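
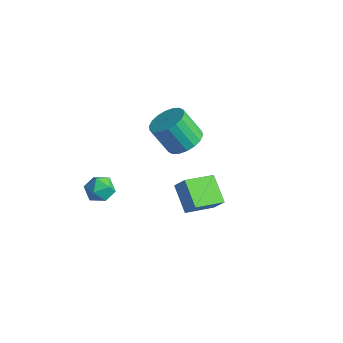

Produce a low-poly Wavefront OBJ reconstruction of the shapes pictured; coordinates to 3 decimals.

v -2.688 2.498 -1.668
v -2.02 3.138 -1.091
v -2.924 2.642 0.505
v -3.592 2.002 -0.072
v -2.385 3.437 -1.204
v -3.289 2.941 0.392
v -2.81 3.55 -1.41
v -3.714 3.054 0.186
v -3.21 3.455 -1.666
v -4.114 2.959 -0.07
v -3.507 3.17 -1.923
v -4.411 2.674 -0.327
v -3.642 2.752 -2.129
v -4.546 2.256 -0.534
v -3.588 2.284 -2.244
v -4.492 1.788 -0.648
v -3.356 1.858 -2.245
v -4.26 1.362 -0.649
v -2.991 1.559 -2.132
v -3.895 1.063 -0.536
v -2.566 1.446 -1.926
v -3.47 0.95 -0.33
v -2.166 1.541 -1.67
v -3.07 1.045 -0.074
v -1.869 1.826 -1.413
v -2.773 1.33 0.183
v -1.734 2.244 -1.206
v -2.638 1.748 0.389
v -1.788 2.712 -1.092
v -2.692 2.216 0.504
v -2.708 -3.156 -1.429
v -1.859 -3.239 -1.246
v -2.961 -4.401 -0.814
v -2.112 -4.484 -0.631
v -2.59 -3.879 -0.222
v -2.433 -3.109 -0.602
v -2.387 -4.531 -1.458
v -2.23 -3.761 -1.838
v -1.66 -4.088 -1.264
v -1.785 -3.685 -0.5
v -3.035 -3.955 -1.56
v -3.16 -3.552 -0.796
v 3.383 -1.448 0.113
v 3.052 -3.119 0.663
v 2.073 -0.905 0.976
v 1.743 -2.576 1.526
v 3.957 -1.304 0.894
v 3.627 -2.975 1.444
v 2.648 -0.761 1.757
v 2.317 -2.432 2.307
f 2 1 5
f 2 5 3
f 3 5 6
f 3 6 4
f 5 1 7
f 5 7 6
f 6 7 8
f 6 8 4
f 7 1 9
f 7 9 8
f 8 9 10
f 8 10 4
f 9 1 11
f 9 11 10
f 10 11 12
f 10 12 4
f 11 1 13
f 11 13 12
f 12 13 14
f 12 14 4
f 13 1 15
f 13 15 14
f 14 15 16
f 14 16 4
f 15 1 17
f 15 17 16
f 16 17 18
f 16 18 4
f 17 1 19
f 17 19 18
f 18 19 20
f 18 20 4
f 19 1 21
f 19 21 20
f 20 21 22
f 20 22 4
f 21 1 23
f 21 23 22
f 22 23 24
f 22 24 4
f 23 1 25
f 23 25 24
f 24 25 26
f 24 26 4
f 25 1 27
f 25 27 26
f 26 27 28
f 26 28 4
f 27 1 29
f 27 29 28
f 28 29 30
f 28 30 4
f 29 1 2
f 29 2 30
f 30 2 3
f 30 3 4
f 31 42 36
f 31 36 32
f 31 32 38
f 31 38 41
f 31 41 42
f 32 36 40
f 36 42 35
f 42 41 33
f 41 38 37
f 38 32 39
f 34 40 35
f 34 35 33
f 34 33 37
f 34 37 39
f 34 39 40
f 35 40 36
f 33 35 42
f 37 33 41
f 39 37 38
f 40 39 32
f 44 46 43
f 47 44 43
f 43 46 45
f 45 47 43
f 44 50 46
f 48 44 47
f 48 50 44
f 46 50 45
f 49 47 45
f 45 50 49
f 49 48 47
f 50 48 49



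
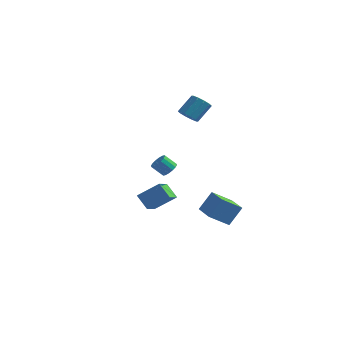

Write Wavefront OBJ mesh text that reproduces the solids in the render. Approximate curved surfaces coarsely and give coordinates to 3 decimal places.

v 0.667 -3.793 0.927
v 1.13 -3.921 1.286
v 0.496 -4.235 1.992
v 0.033 -4.107 1.633
v 1.057 -3.627 1.351
v 0.423 -3.94 2.058
v 0.88 -3.377 1.303
v 0.245 -3.69 2.009
v 0.645 -3.238 1.153
v 0.011 -3.552 1.86
v 0.417 -3.248 0.943
v -0.218 -3.562 1.65
v 0.255 -3.405 0.729
v -0.379 -3.718 1.435
v 0.204 -3.665 0.568
v -0.43 -3.979 1.274
v 0.277 -3.96 0.502
v -0.357 -4.273 1.209
v 0.455 -4.21 0.551
v -0.18 -4.523 1.257
v 0.689 -4.348 0.7
v 0.055 -4.662 1.407
v 0.918 -4.338 0.91
v 0.283 -4.652 1.617
v 1.079 -4.182 1.125
v 0.445 -4.495 1.831
v 2.703 0.079 -4.911
v 1.752 -0.834 -4.023
v 1.334 1.342 -5.08
v 0.383 0.429 -4.191
v 3.217 0.811 -3.609
v 2.266 -0.102 -2.72
v 1.848 2.074 -3.777
v 0.897 1.161 -2.889
v -0.734 1.024 3.435
v -0.369 1.441 2.93
v 0.08 2.393 4.04
v -0.286 1.976 4.545
v -0.801 1.604 2.964
v -0.353 2.556 4.075
v -1.208 1.546 3.179
v -0.759 2.498 4.289
v -1.434 1.288 3.491
v -0.985 2.24 4.601
v -1.393 0.93 3.782
v -0.944 1.882 4.892
v -1.1 0.607 3.94
v -0.651 1.559 5.05
v -0.667 0.444 3.905
v -0.219 1.396 5.016
v -0.261 0.502 3.691
v 0.188 1.454 4.801
v -0.035 0.76 3.379
v 0.414 1.712 4.489
v -0.076 1.118 3.088
v 0.373 2.07 4.198
v -3.869 0.043 -3.793
v -2.613 0.7 -2.733
v -4.072 1.376 -4.378
v -2.815 2.033 -3.318
v -2.985 -0.213 -4.682
v -1.728 0.444 -3.622
v -3.187 1.12 -5.267
v -1.931 1.777 -4.207
f 2 1 5
f 2 5 3
f 3 5 6
f 3 6 4
f 5 1 7
f 5 7 6
f 6 7 8
f 6 8 4
f 7 1 9
f 7 9 8
f 8 9 10
f 8 10 4
f 9 1 11
f 9 11 10
f 10 11 12
f 10 12 4
f 11 1 13
f 11 13 12
f 12 13 14
f 12 14 4
f 13 1 15
f 13 15 14
f 14 15 16
f 14 16 4
f 15 1 17
f 15 17 16
f 16 17 18
f 16 18 4
f 17 1 19
f 17 19 18
f 18 19 20
f 18 20 4
f 19 1 21
f 19 21 20
f 20 21 22
f 20 22 4
f 21 1 23
f 21 23 22
f 22 23 24
f 22 24 4
f 23 1 25
f 23 25 24
f 24 25 26
f 24 26 4
f 25 1 2
f 25 2 26
f 26 2 3
f 26 3 4
f 28 30 27
f 31 28 27
f 27 30 29
f 29 31 27
f 28 34 30
f 32 28 31
f 32 34 28
f 30 34 29
f 33 31 29
f 29 34 33
f 33 32 31
f 34 32 33
f 36 35 39
f 36 39 37
f 37 39 40
f 37 40 38
f 39 35 41
f 39 41 40
f 40 41 42
f 40 42 38
f 41 35 43
f 41 43 42
f 42 43 44
f 42 44 38
f 43 35 45
f 43 45 44
f 44 45 46
f 44 46 38
f 45 35 47
f 45 47 46
f 46 47 48
f 46 48 38
f 47 35 49
f 47 49 48
f 48 49 50
f 48 50 38
f 49 35 51
f 49 51 50
f 50 51 52
f 50 52 38
f 51 35 53
f 51 53 52
f 52 53 54
f 52 54 38
f 53 35 55
f 53 55 54
f 54 55 56
f 54 56 38
f 55 35 36
f 55 36 56
f 56 36 37
f 56 37 38
f 58 60 57
f 61 58 57
f 57 60 59
f 59 61 57
f 58 64 60
f 62 58 61
f 62 64 58
f 60 64 59
f 63 61 59
f 59 64 63
f 63 62 61
f 64 62 63



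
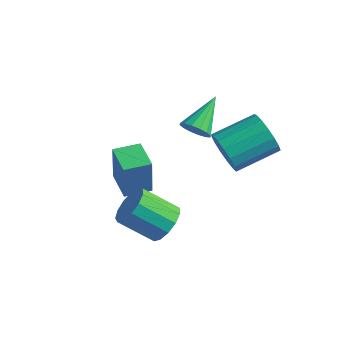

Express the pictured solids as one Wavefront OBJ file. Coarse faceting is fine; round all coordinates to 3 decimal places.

v -0.565 -3.025 -3.109
v 0.097 -3.659 -2.823
v -1.153 -4.469 -1.725
v -1.815 -3.835 -2.011
v 0.127 -3.242 -2.481
v -1.122 -4.052 -1.383
v -0.062 -2.756 -2.337
v -1.311 -3.566 -1.239
v -0.411 -2.355 -2.439
v -1.66 -3.165 -1.341
v -0.809 -2.167 -2.753
v -2.058 -2.977 -1.655
v -1.129 -2.252 -3.181
v -2.379 -3.061 -2.083
v -1.271 -2.582 -3.585
v -2.521 -3.391 -2.487
v -1.189 -3.052 -3.839
v -2.438 -3.862 -2.741
v -0.908 -3.515 -3.86
v -2.158 -4.324 -2.762
v -0.519 -3.821 -3.643
v -1.768 -4.631 -2.545
v -0.144 -3.875 -3.257
v -1.394 -4.685 -2.159
v 0.053 -0.081 -0.153
v 0.465 -0.599 0.662
v 1.338 1.144 1.328
v 0.927 1.661 0.513
v 0.816 -0.639 0.305
v 1.69 1.104 0.971
v 0.993 -0.55 -0.157
v 1.866 1.192 0.509
v 0.954 -0.355 -0.619
v 1.827 1.388 0.048
v 0.709 -0.096 -0.973
v 1.582 1.646 -0.307
v 0.314 0.165 -1.14
v 1.187 1.908 -0.474
v -0.141 0.371 -1.081
v 0.732 2.113 -0.414
v -0.552 0.472 -0.809
v 0.322 2.215 -0.143
v -0.823 0.447 -0.387
v 0.05 2.19 0.279
v -0.894 0.301 0.089
v -0.021 2.044 0.755
v -0.748 0.067 0.509
v 0.125 1.81 1.175
v -0.418 -0.201 0.777
v 0.455 1.542 1.444
v 0.02 -0.441 0.833
v 0.893 1.302 1.499
v -1.702 0.194 0.17
v -1.244 -0.063 0.677
v -1.938 1.826 1.21
v -1.025 0.124 0.433
v -0.987 0.33 0.118
v -1.141 0.499 -0.182
v -1.445 0.586 -0.389
v -1.818 0.569 -0.445
v -2.16 0.45 -0.337
v -2.38 0.263 -0.093
v -2.418 0.057 0.222
v -2.264 -0.112 0.523
v -1.96 -0.199 0.729
v -1.586 -0.182 0.786
v -4.93 -1.365 -3.667
v -4.833 -1.476 -1.733
v -4.291 -0.291 -3.638
v -4.194 -0.402 -1.703
v -3.626 -2.138 -3.777
v -3.529 -2.249 -1.842
v -2.987 -1.064 -3.747
v -2.89 -1.175 -1.813
f 2 1 5
f 2 5 3
f 3 5 6
f 3 6 4
f 5 1 7
f 5 7 6
f 6 7 8
f 6 8 4
f 7 1 9
f 7 9 8
f 8 9 10
f 8 10 4
f 9 1 11
f 9 11 10
f 10 11 12
f 10 12 4
f 11 1 13
f 11 13 12
f 12 13 14
f 12 14 4
f 13 1 15
f 13 15 14
f 14 15 16
f 14 16 4
f 15 1 17
f 15 17 16
f 16 17 18
f 16 18 4
f 17 1 19
f 17 19 18
f 18 19 20
f 18 20 4
f 19 1 21
f 19 21 20
f 20 21 22
f 20 22 4
f 21 1 23
f 21 23 22
f 22 23 24
f 22 24 4
f 23 1 2
f 23 2 24
f 24 2 3
f 24 3 4
f 26 25 29
f 26 29 27
f 27 29 30
f 27 30 28
f 29 25 31
f 29 31 30
f 30 31 32
f 30 32 28
f 31 25 33
f 31 33 32
f 32 33 34
f 32 34 28
f 33 25 35
f 33 35 34
f 34 35 36
f 34 36 28
f 35 25 37
f 35 37 36
f 36 37 38
f 36 38 28
f 37 25 39
f 37 39 38
f 38 39 40
f 38 40 28
f 39 25 41
f 39 41 40
f 40 41 42
f 40 42 28
f 41 25 43
f 41 43 42
f 42 43 44
f 42 44 28
f 43 25 45
f 43 45 44
f 44 45 46
f 44 46 28
f 45 25 47
f 45 47 46
f 46 47 48
f 46 48 28
f 47 25 49
f 47 49 48
f 48 49 50
f 48 50 28
f 49 25 51
f 49 51 50
f 50 51 52
f 50 52 28
f 51 25 26
f 51 26 52
f 52 26 27
f 52 27 28
f 54 53 56
f 54 56 55
f 56 53 57
f 56 57 55
f 57 53 58
f 57 58 55
f 58 53 59
f 58 59 55
f 59 53 60
f 59 60 55
f 60 53 61
f 60 61 55
f 61 53 62
f 61 62 55
f 62 53 63
f 62 63 55
f 63 53 64
f 63 64 55
f 64 53 65
f 64 65 55
f 65 53 66
f 65 66 55
f 66 53 54
f 66 54 55
f 68 70 67
f 71 68 67
f 67 70 69
f 69 71 67
f 68 74 70
f 72 68 71
f 72 74 68
f 70 74 69
f 73 71 69
f 69 74 73
f 73 72 71
f 74 72 73



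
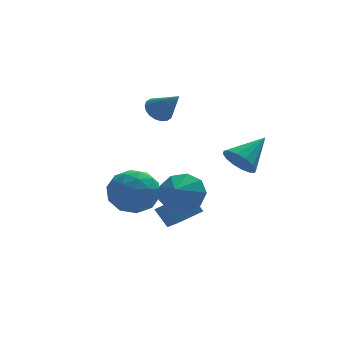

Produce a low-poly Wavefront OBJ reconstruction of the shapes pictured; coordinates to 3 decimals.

v 0.026 -2.702 -1.862
v 0.615 -3.443 -2.317
v -0.466 -3.478 -1.238
v 0.949 -3.187 -1.735
v 0.851 -2.705 -1.212
v 0.368 -2.221 -0.993
v -0.276 -1.963 -1.18
v -0.778 -2.05 -1.686
v -0.904 -2.443 -2.274
v -0.594 -2.957 -2.669
v 0.005 -3.352 -2.686
v -0.47 0.153 -4.14
v -0.351 -1.269 -3.197
v 0.71 0.506 -3.757
v 0.829 -0.916 -2.814
v -0.029 -0.384 -5.006
v 0.09 -1.806 -4.063
v 1.151 -0.031 -4.623
v 1.27 -1.453 -3.68
v 0.443 3.118 0.568
v 1.089 3.168 0.231
v 1.117 2.122 1.712
v 1.098 3.415 0.442
v 0.977 3.604 0.677
v 0.751 3.696 0.89
v 0.463 3.674 1.04
v 0.172 3.542 1.096
v -0.066 3.326 1.048
v -0.202 3.068 0.904
v -0.211 2.821 0.694
v -0.09 2.632 0.459
v 0.136 2.54 0.245
v 0.424 2.562 0.095
v 0.715 2.694 0.039
v 0.953 2.911 0.088
v -2.784 -1.227 -2.299
v -1.699 -0.77 -2.575
v -1.921 -2.75 -1.425
v -0.836 -2.293 -1.701
v -1.535 -1.74 -0.884
v -2.068 -0.799 -1.424
v -1.552 -2.721 -2.576
v -2.085 -1.78 -3.116
v -0.937 -1.694 -2.746
v -0.927 -1.088 -1.7
v -2.693 -2.432 -2.3
v -2.683 -1.826 -1.254
v -2.317 -0.865 -2.514
v -1.303 -2.655 -1.486
v -1.714 -2.33 -1.006
v -1.076 -2.062 -1.168
v -2.534 -0.881 -1.838
v -1.896 -0.613 -2
v -1.8 -1.183 -1.005
v -1.724 -2.907 -2
v -1.086 -2.639 -2.162
v -2.544 -1.458 -2.832
v -1.906 -1.19 -2.994
v -1.82 -2.337 -2.995
v -1.232 -1.14 -2.777
v -0.725 -2.035 -2.262
v -1.145 -2.286 -2.777
v -1.459 -1.733 -3.095
v -1.225 -0.783 -2.162
v -0.718 -1.678 -1.648
v -1.129 -1.353 -1.167
v -1.442 -0.8 -1.485
v -0.778 -1.326 -2.262
v -2.902 -1.842 -2.352
v -2.395 -2.737 -1.838
v -2.178 -2.72 -2.515
v -2.491 -2.167 -2.833
v -2.895 -1.485 -1.738
v -2.388 -2.38 -1.223
v -2.161 -1.787 -0.905
v -2.475 -1.234 -1.223
v -2.842 -2.194 -1.738
v 2.529 -2.502 -0.413
v 3.113 -2.82 -0.974
v 3.851 -1.778 0.553
v 3.007 -2.413 -1.134
v 2.773 -2.029 -1.101
v 2.473 -1.773 -0.884
v 2.189 -1.712 -0.54
v 1.995 -1.862 -0.162
v 1.945 -2.185 0.148
v 2.051 -2.592 0.309
v 2.285 -2.975 0.276
v 2.585 -3.232 0.058
v 2.87 -3.293 -0.286
v 3.063 -3.142 -0.663
f 2 1 4
f 2 4 3
f 4 1 5
f 4 5 3
f 5 1 6
f 5 6 3
f 6 1 7
f 6 7 3
f 7 1 8
f 7 8 3
f 8 1 9
f 8 9 3
f 9 1 10
f 9 10 3
f 10 1 11
f 10 11 3
f 11 1 2
f 11 2 3
f 13 15 12
f 16 13 12
f 12 15 14
f 14 16 12
f 13 19 15
f 17 13 16
f 17 19 13
f 15 19 14
f 18 16 14
f 14 19 18
f 18 17 16
f 19 17 18
f 21 20 23
f 21 23 22
f 23 20 24
f 23 24 22
f 24 20 25
f 24 25 22
f 25 20 26
f 25 26 22
f 26 20 27
f 26 27 22
f 27 20 28
f 27 28 22
f 28 20 29
f 28 29 22
f 29 20 30
f 29 30 22
f 30 20 31
f 30 31 22
f 31 20 32
f 31 32 22
f 32 20 33
f 32 33 22
f 33 20 34
f 33 34 22
f 34 20 35
f 34 35 22
f 35 20 21
f 35 21 22
f 36 73 52
f 73 47 76
f 52 76 41
f 73 76 52
f 36 52 48
f 52 41 53
f 48 53 37
f 52 53 48
f 36 48 57
f 48 37 58
f 57 58 43
f 48 58 57
f 36 57 69
f 57 43 72
f 69 72 46
f 57 72 69
f 36 69 73
f 69 46 77
f 73 77 47
f 69 77 73
f 37 53 64
f 53 41 67
f 64 67 45
f 53 67 64
f 41 76 54
f 76 47 75
f 54 75 40
f 76 75 54
f 47 77 74
f 77 46 70
f 74 70 38
f 77 70 74
f 46 72 71
f 72 43 59
f 71 59 42
f 72 59 71
f 43 58 63
f 58 37 60
f 63 60 44
f 58 60 63
f 39 65 51
f 65 45 66
f 51 66 40
f 65 66 51
f 39 51 49
f 51 40 50
f 49 50 38
f 51 50 49
f 39 49 56
f 49 38 55
f 56 55 42
f 49 55 56
f 39 56 61
f 56 42 62
f 61 62 44
f 56 62 61
f 39 61 65
f 61 44 68
f 65 68 45
f 61 68 65
f 40 66 54
f 66 45 67
f 54 67 41
f 66 67 54
f 38 50 74
f 50 40 75
f 74 75 47
f 50 75 74
f 42 55 71
f 55 38 70
f 71 70 46
f 55 70 71
f 44 62 63
f 62 42 59
f 63 59 43
f 62 59 63
f 45 68 64
f 68 44 60
f 64 60 37
f 68 60 64
f 79 78 81
f 79 81 80
f 81 78 82
f 81 82 80
f 82 78 83
f 82 83 80
f 83 78 84
f 83 84 80
f 84 78 85
f 84 85 80
f 85 78 86
f 85 86 80
f 86 78 87
f 86 87 80
f 87 78 88
f 87 88 80
f 88 78 89
f 88 89 80
f 89 78 90
f 89 90 80
f 90 78 91
f 90 91 80
f 91 78 79
f 91 79 80



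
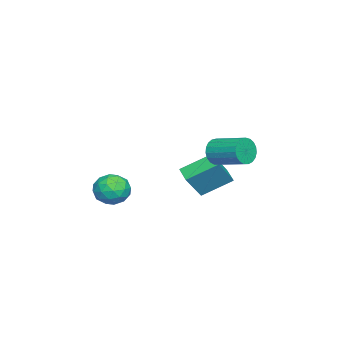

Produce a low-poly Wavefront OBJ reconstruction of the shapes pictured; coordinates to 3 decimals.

v -4.077 1.64 -3.478
v -4.709 2.996 -2.59
v -3.366 2.173 -3.786
v -3.998 3.529 -2.897
v -3.162 1.191 -2.143
v -3.794 2.547 -1.254
v -2.451 1.724 -2.45
v -3.083 3.08 -1.562
v -3.535 -1.628 -3.404
v -2.992 -1.132 -4.016
v -2.468 -2.748 -3.364
v -1.925 -2.252 -3.976
v -2.052 -1.934 -3.083
v -2.712 -1.241 -3.107
v -2.748 -2.639 -4.273
v -3.408 -1.946 -4.297
v -2.506 -1.757 -4.553
v -2.075 -1.321 -3.818
v -3.385 -2.559 -3.562
v -2.954 -2.123 -2.827
v -3.357 -1.281 -3.713
v -2.103 -2.599 -3.667
v -2.177 -2.411 -3.142
v -1.858 -2.12 -3.502
v -3.193 -1.346 -3.179
v -2.873 -1.054 -3.539
v -2.321 -1.526 -2.991
v -2.587 -2.826 -3.841
v -2.267 -2.534 -4.201
v -3.602 -1.76 -3.878
v -3.283 -1.469 -4.238
v -3.139 -2.354 -4.389
v -2.752 -1.357 -4.388
v -2.125 -2.016 -4.365
v -2.609 -2.243 -4.54
v -2.997 -1.836 -4.554
v -2.499 -1.101 -3.956
v -1.872 -1.76 -3.933
v -1.947 -1.572 -3.408
v -2.334 -1.165 -3.423
v -2.213 -1.468 -4.272
v -3.588 -2.12 -3.447
v -2.961 -2.779 -3.424
v -3.126 -2.715 -3.957
v -3.513 -2.308 -3.972
v -3.335 -1.864 -3.015
v -2.708 -2.523 -2.992
v -2.463 -2.044 -2.826
v -2.851 -1.637 -2.84
v -3.247 -2.412 -3.108
v -3.08 2.968 -0.766
v -2.796 2.669 -0.127
v -2.236 4.214 0.345
v -2.52 4.512 -0.294
v -2.553 2.642 -0.327
v -1.992 4.187 0.146
v -2.4 2.671 -0.602
v -1.84 4.216 -0.13
v -2.365 2.751 -0.906
v -1.805 4.296 -0.434
v -2.454 2.869 -1.185
v -1.894 4.413 -0.713
v -2.651 3.003 -1.392
v -2.091 4.548 -0.92
v -2.922 3.132 -1.491
v -2.362 4.677 -1.019
v -3.221 3.232 -1.465
v -2.66 4.777 -0.992
v -3.495 3.287 -1.317
v -2.935 4.831 -0.845
v -3.698 3.286 -1.075
v -3.137 4.831 -0.602
v -3.793 3.23 -0.779
v -3.233 4.775 -0.306
v -3.766 3.129 -0.48
v -3.205 4.674 -0.008
v -3.62 3 -0.232
v -3.059 4.545 0.241
v -3.38 2.865 -0.075
v -2.82 4.41 0.397
v -3.089 2.748 -0.039
v -2.528 4.293 0.434
f 2 4 1
f 5 2 1
f 1 4 3
f 3 5 1
f 2 8 4
f 6 2 5
f 6 8 2
f 4 8 3
f 7 5 3
f 3 8 7
f 7 6 5
f 8 6 7
f 9 46 25
f 46 20 49
f 25 49 14
f 46 49 25
f 9 25 21
f 25 14 26
f 21 26 10
f 25 26 21
f 9 21 30
f 21 10 31
f 30 31 16
f 21 31 30
f 9 30 42
f 30 16 45
f 42 45 19
f 30 45 42
f 9 42 46
f 42 19 50
f 46 50 20
f 42 50 46
f 10 26 37
f 26 14 40
f 37 40 18
f 26 40 37
f 14 49 27
f 49 20 48
f 27 48 13
f 49 48 27
f 20 50 47
f 50 19 43
f 47 43 11
f 50 43 47
f 19 45 44
f 45 16 32
f 44 32 15
f 45 32 44
f 16 31 36
f 31 10 33
f 36 33 17
f 31 33 36
f 12 38 24
f 38 18 39
f 24 39 13
f 38 39 24
f 12 24 22
f 24 13 23
f 22 23 11
f 24 23 22
f 12 22 29
f 22 11 28
f 29 28 15
f 22 28 29
f 12 29 34
f 29 15 35
f 34 35 17
f 29 35 34
f 12 34 38
f 34 17 41
f 38 41 18
f 34 41 38
f 13 39 27
f 39 18 40
f 27 40 14
f 39 40 27
f 11 23 47
f 23 13 48
f 47 48 20
f 23 48 47
f 15 28 44
f 28 11 43
f 44 43 19
f 28 43 44
f 17 35 36
f 35 15 32
f 36 32 16
f 35 32 36
f 18 41 37
f 41 17 33
f 37 33 10
f 41 33 37
f 52 51 55
f 52 55 53
f 53 55 56
f 53 56 54
f 55 51 57
f 55 57 56
f 56 57 58
f 56 58 54
f 57 51 59
f 57 59 58
f 58 59 60
f 58 60 54
f 59 51 61
f 59 61 60
f 60 61 62
f 60 62 54
f 61 51 63
f 61 63 62
f 62 63 64
f 62 64 54
f 63 51 65
f 63 65 64
f 64 65 66
f 64 66 54
f 65 51 67
f 65 67 66
f 66 67 68
f 66 68 54
f 67 51 69
f 67 69 68
f 68 69 70
f 68 70 54
f 69 51 71
f 69 71 70
f 70 71 72
f 70 72 54
f 71 51 73
f 71 73 72
f 72 73 74
f 72 74 54
f 73 51 75
f 73 75 74
f 74 75 76
f 74 76 54
f 75 51 77
f 75 77 76
f 76 77 78
f 76 78 54
f 77 51 79
f 77 79 78
f 78 79 80
f 78 80 54
f 79 51 81
f 79 81 80
f 80 81 82
f 80 82 54
f 81 51 52
f 81 52 82
f 82 52 53
f 82 53 54



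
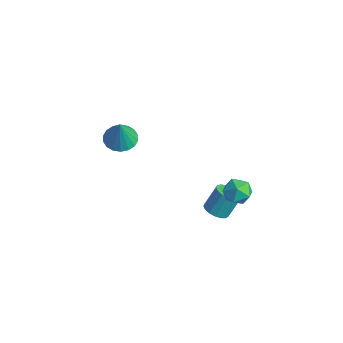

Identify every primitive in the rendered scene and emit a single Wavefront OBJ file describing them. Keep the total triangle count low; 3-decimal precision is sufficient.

v 2.479 1.427 -2.019
v 2.99 1.062 -1.816
v 3.013 1.729 -0.677
v 2.501 2.093 -0.881
v 3.125 1.307 -1.962
v 3.148 1.974 -0.824
v 3.112 1.58 -2.122
v 3.135 2.247 -0.983
v 2.954 1.817 -2.258
v 2.977 2.484 -1.119
v 2.687 1.965 -2.339
v 2.71 2.632 -1.2
v 2.372 1.99 -2.347
v 2.395 2.656 -1.208
v 2.082 1.885 -2.28
v 2.105 2.552 -1.141
v 1.882 1.676 -2.153
v 1.905 2.342 -1.015
v 1.819 1.409 -1.996
v 1.842 2.076 -0.857
v 1.907 1.146 -1.844
v 1.93 1.813 -0.705
v 2.126 0.948 -1.732
v 2.149 1.615 -0.593
v 2.426 0.859 -1.686
v 2.449 1.526 -0.547
v 2.738 0.9 -1.717
v 2.76 1.567 -0.578
v -3.27 -0.522 -0.299
v -2.795 -1.192 -0.554
v -2.79 -0.798 1.319
v -2.549 -0.9 -0.577
v -2.446 -0.533 -0.545
v -2.505 -0.164 -0.464
v -2.717 0.135 -0.351
v -3.037 0.303 -0.227
v -3.404 0.308 -0.118
v -3.744 0.149 -0.044
v -3.99 -0.144 -0.021
v -4.094 -0.511 -0.053
v -4.034 -0.88 -0.134
v -3.823 -1.178 -0.247
v -3.502 -1.347 -0.371
v -3.135 -1.352 -0.48
v 2.615 2.69 -0.17
v 3.277 2.673 0.276
v 3.023 1.647 -0.816
v 3.685 1.63 -0.37
v 2.978 1.456 -0.042
v 2.726 2.1 0.358
v 3.574 2.22 -0.898
v 3.322 2.864 -0.498
v 3.87 2.382 -0.174
v 3.502 1.91 0.355
v 2.798 2.41 -0.895
v 2.43 1.938 -0.366
f 2 1 5
f 2 5 3
f 3 5 6
f 3 6 4
f 5 1 7
f 5 7 6
f 6 7 8
f 6 8 4
f 7 1 9
f 7 9 8
f 8 9 10
f 8 10 4
f 9 1 11
f 9 11 10
f 10 11 12
f 10 12 4
f 11 1 13
f 11 13 12
f 12 13 14
f 12 14 4
f 13 1 15
f 13 15 14
f 14 15 16
f 14 16 4
f 15 1 17
f 15 17 16
f 16 17 18
f 16 18 4
f 17 1 19
f 17 19 18
f 18 19 20
f 18 20 4
f 19 1 21
f 19 21 20
f 20 21 22
f 20 22 4
f 21 1 23
f 21 23 22
f 22 23 24
f 22 24 4
f 23 1 25
f 23 25 24
f 24 25 26
f 24 26 4
f 25 1 27
f 25 27 26
f 26 27 28
f 26 28 4
f 27 1 2
f 27 2 28
f 28 2 3
f 28 3 4
f 30 29 32
f 30 32 31
f 32 29 33
f 32 33 31
f 33 29 34
f 33 34 31
f 34 29 35
f 34 35 31
f 35 29 36
f 35 36 31
f 36 29 37
f 36 37 31
f 37 29 38
f 37 38 31
f 38 29 39
f 38 39 31
f 39 29 40
f 39 40 31
f 40 29 41
f 40 41 31
f 41 29 42
f 41 42 31
f 42 29 43
f 42 43 31
f 43 29 44
f 43 44 31
f 44 29 30
f 44 30 31
f 45 56 50
f 45 50 46
f 45 46 52
f 45 52 55
f 45 55 56
f 46 50 54
f 50 56 49
f 56 55 47
f 55 52 51
f 52 46 53
f 48 54 49
f 48 49 47
f 48 47 51
f 48 51 53
f 48 53 54
f 49 54 50
f 47 49 56
f 51 47 55
f 53 51 52
f 54 53 46



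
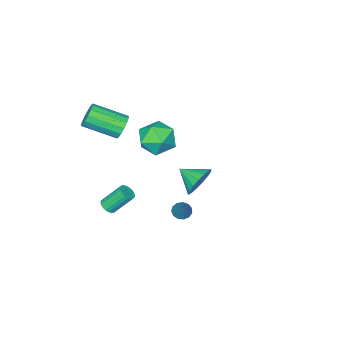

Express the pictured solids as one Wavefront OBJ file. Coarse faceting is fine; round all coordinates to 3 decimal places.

v 0.963 -2.502 2.862
v 1.491 -2.401 2.269
v 2.724 -3.937 3.105
v 2.197 -4.038 3.698
v 1.613 -2.141 2.567
v 2.847 -3.677 3.403
v 1.562 -1.977 2.944
v 2.795 -3.513 3.779
v 1.35 -1.954 3.299
v 2.583 -3.49 4.134
v 1.034 -2.078 3.537
v 2.268 -3.614 4.373
v 0.7 -2.315 3.594
v 1.933 -3.852 4.43
v 0.436 -2.603 3.455
v 1.669 -4.139 4.291
v 0.313 -2.863 3.157
v 1.547 -4.399 3.993
v 0.365 -3.027 2.781
v 1.598 -4.563 3.616
v 0.577 -3.05 2.426
v 1.81 -4.586 3.261
v 0.892 -2.926 2.187
v 2.126 -4.462 3.023
v 1.227 -2.688 2.13
v 2.46 -4.225 2.966
v 1.365 -3.445 -4.47
v 1.8 -3.531 -4.144
v 0.99 -2.781 -2.864
v 0.555 -2.695 -3.19
v 1.848 -3.326 -4.234
v 1.037 -2.576 -2.954
v 1.812 -3.142 -4.364
v 1.002 -2.392 -3.085
v 1.699 -3.01 -4.513
v 0.889 -2.26 -3.234
v 1.528 -2.953 -4.654
v 0.718 -2.203 -3.375
v 1.33 -2.982 -4.764
v 0.519 -2.232 -3.484
v 1.137 -3.09 -4.822
v 0.327 -2.34 -3.543
v 0.984 -3.26 -4.82
v 0.173 -2.51 -3.54
v 0.896 -3.462 -4.757
v 0.086 -2.711 -3.477
v 0.89 -3.66 -4.644
v 0.08 -2.91 -3.365
v 0.966 -3.822 -4.501
v 0.156 -3.072 -3.222
v 1.111 -3.919 -4.353
v 0.301 -3.169 -3.074
v 1.3 -3.933 -4.225
v 0.49 -3.183 -2.945
v 1.5 -3.863 -4.139
v 0.69 -3.113 -2.86
v 1.677 -3.721 -4.11
v 0.867 -2.971 -2.831
v -3.51 -1.049 -3.685
v -2.844 -1.226 -4.53
v -3.17 -2.391 -3.135
v -2.537 -1.002 -4.173
v -2.452 -0.788 -3.704
v -2.61 -0.634 -3.231
v -2.974 -0.576 -2.863
v -3.461 -0.625 -2.682
v -3.96 -0.772 -2.732
v -4.355 -0.982 -2.999
v -4.557 -1.208 -3.424
v -4.519 -1.397 -3.909
v -4.25 -1.506 -4.343
v -3.811 -1.511 -4.625
v -3.304 -1.41 -4.693
v -0.275 0.403 2.254
v 0.82 -0.002 1.902
v -0.54 -1.238 3.318
v 0.555 -1.643 2.966
v 0.472 -0.688 3.719
v 0.635 0.327 3.062
v -0.355 -1.567 2.158
v -0.192 -0.552 1.501
v 0.771 -1.219 1.842
v 1.282 -0.676 2.808
v -1.002 -0.564 2.412
v -0.491 -0.021 3.378
v 1.971 3.291 -0.017
v 2.42 3.465 -0.302
v 2.729 4.209 1.737
v 2.204 3.694 -0.329
v 1.914 3.794 -0.256
v 1.642 3.735 -0.107
v 1.474 3.535 0.07
v 1.464 3.257 0.22
v 1.615 2.99 0.294
v 1.879 2.819 0.27
v 2.172 2.797 0.155
v 2.401 2.932 -0.015
v 2.493 3.181 -0.186
f 2 1 5
f 2 5 3
f 3 5 6
f 3 6 4
f 5 1 7
f 5 7 6
f 6 7 8
f 6 8 4
f 7 1 9
f 7 9 8
f 8 9 10
f 8 10 4
f 9 1 11
f 9 11 10
f 10 11 12
f 10 12 4
f 11 1 13
f 11 13 12
f 12 13 14
f 12 14 4
f 13 1 15
f 13 15 14
f 14 15 16
f 14 16 4
f 15 1 17
f 15 17 16
f 16 17 18
f 16 18 4
f 17 1 19
f 17 19 18
f 18 19 20
f 18 20 4
f 19 1 21
f 19 21 20
f 20 21 22
f 20 22 4
f 21 1 23
f 21 23 22
f 22 23 24
f 22 24 4
f 23 1 25
f 23 25 24
f 24 25 26
f 24 26 4
f 25 1 2
f 25 2 26
f 26 2 3
f 26 3 4
f 28 27 31
f 28 31 29
f 29 31 32
f 29 32 30
f 31 27 33
f 31 33 32
f 32 33 34
f 32 34 30
f 33 27 35
f 33 35 34
f 34 35 36
f 34 36 30
f 35 27 37
f 35 37 36
f 36 37 38
f 36 38 30
f 37 27 39
f 37 39 38
f 38 39 40
f 38 40 30
f 39 27 41
f 39 41 40
f 40 41 42
f 40 42 30
f 41 27 43
f 41 43 42
f 42 43 44
f 42 44 30
f 43 27 45
f 43 45 44
f 44 45 46
f 44 46 30
f 45 27 47
f 45 47 46
f 46 47 48
f 46 48 30
f 47 27 49
f 47 49 48
f 48 49 50
f 48 50 30
f 49 27 51
f 49 51 50
f 50 51 52
f 50 52 30
f 51 27 53
f 51 53 52
f 52 53 54
f 52 54 30
f 53 27 55
f 53 55 54
f 54 55 56
f 54 56 30
f 55 27 57
f 55 57 56
f 56 57 58
f 56 58 30
f 57 27 28
f 57 28 58
f 58 28 29
f 58 29 30
f 60 59 62
f 60 62 61
f 62 59 63
f 62 63 61
f 63 59 64
f 63 64 61
f 64 59 65
f 64 65 61
f 65 59 66
f 65 66 61
f 66 59 67
f 66 67 61
f 67 59 68
f 67 68 61
f 68 59 69
f 68 69 61
f 69 59 70
f 69 70 61
f 70 59 71
f 70 71 61
f 71 59 72
f 71 72 61
f 72 59 73
f 72 73 61
f 73 59 60
f 73 60 61
f 74 85 79
f 74 79 75
f 74 75 81
f 74 81 84
f 74 84 85
f 75 79 83
f 79 85 78
f 85 84 76
f 84 81 80
f 81 75 82
f 77 83 78
f 77 78 76
f 77 76 80
f 77 80 82
f 77 82 83
f 78 83 79
f 76 78 85
f 80 76 84
f 82 80 81
f 83 82 75
f 87 86 89
f 87 89 88
f 89 86 90
f 89 90 88
f 90 86 91
f 90 91 88
f 91 86 92
f 91 92 88
f 92 86 93
f 92 93 88
f 93 86 94
f 93 94 88
f 94 86 95
f 94 95 88
f 95 86 96
f 95 96 88
f 96 86 97
f 96 97 88
f 97 86 98
f 97 98 88
f 98 86 87
f 98 87 88



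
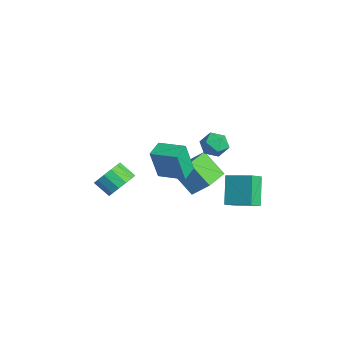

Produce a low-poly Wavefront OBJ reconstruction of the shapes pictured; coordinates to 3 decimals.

v -1.705 3.378 -1.91
v -1.218 2.562 -1.263
v -0.474 4.553 -1.356
v 0.014 3.737 -0.708
v -0.474 2.843 -3.512
v 0.014 2.027 -2.864
v 0.758 4.018 -2.957
v 1.245 3.202 -2.31
v -1.039 1.568 2.474
v -0.458 2.071 1.94
v 0.138 0.789 3.02
v 0.719 1.292 2.486
v 0.279 1.695 3.207
v -0.449 2.176 2.87
v 0.129 0.684 2.09
v -0.599 1.165 1.753
v 0.263 1.525 1.703
v 0.356 2.15 2.393
v -0.676 0.71 2.567
v -0.583 1.335 3.257
v -3.544 2.292 -3.497
v -4.72 1.462 -2.109
v -2.877 3.149 -2.419
v -4.053 2.319 -1.031
v -2.127 0.801 -3.189
v -3.303 -0.029 -1.801
v -1.46 1.658 -2.111
v -2.636 0.828 -0.723
v -1.718 -3.668 -0.931
v -1.288 -3.208 -0.067
v -2.092 -3.851 0.676
v -2.522 -4.312 -0.189
v -1.699 -2.87 -0.22
v -2.504 -3.513 0.523
v -2.115 -2.746 -0.563
v -2.92 -3.389 0.18
v -2.425 -2.869 -1.006
v -3.23 -3.512 -0.263
v -2.545 -3.207 -1.428
v -3.35 -3.85 -0.685
v -2.444 -3.668 -1.717
v -3.248 -4.311 -0.975
v -2.148 -4.129 -1.796
v -2.952 -4.772 -1.053
v -1.736 -4.467 -1.643
v -2.541 -5.11 -0.9
v -1.32 -4.591 -1.3
v -2.125 -5.234 -0.557
v -1.01 -4.468 -0.857
v -1.815 -5.111 -0.114
v -0.89 -4.13 -0.435
v -1.695 -4.773 0.308
v -0.992 -3.669 -0.145
v -1.796 -4.312 0.597
v -1.869 -1.407 -0.754
v -1.871 -1.917 1.335
v -2.691 -0.571 -0.551
v -2.693 -1.08 1.538
v -0.567 -0.2 -0.458
v -0.569 -0.709 1.631
v -1.389 0.637 -0.255
v -1.391 0.127 1.834
f 2 4 1
f 5 2 1
f 1 4 3
f 3 5 1
f 2 8 4
f 6 2 5
f 6 8 2
f 4 8 3
f 7 5 3
f 3 8 7
f 7 6 5
f 8 6 7
f 9 20 14
f 9 14 10
f 9 10 16
f 9 16 19
f 9 19 20
f 10 14 18
f 14 20 13
f 20 19 11
f 19 16 15
f 16 10 17
f 12 18 13
f 12 13 11
f 12 11 15
f 12 15 17
f 12 17 18
f 13 18 14
f 11 13 20
f 15 11 19
f 17 15 16
f 18 17 10
f 22 24 21
f 25 22 21
f 21 24 23
f 23 25 21
f 22 28 24
f 26 22 25
f 26 28 22
f 24 28 23
f 27 25 23
f 23 28 27
f 27 26 25
f 28 26 27
f 30 29 33
f 30 33 31
f 31 33 34
f 31 34 32
f 33 29 35
f 33 35 34
f 34 35 36
f 34 36 32
f 35 29 37
f 35 37 36
f 36 37 38
f 36 38 32
f 37 29 39
f 37 39 38
f 38 39 40
f 38 40 32
f 39 29 41
f 39 41 40
f 40 41 42
f 40 42 32
f 41 29 43
f 41 43 42
f 42 43 44
f 42 44 32
f 43 29 45
f 43 45 44
f 44 45 46
f 44 46 32
f 45 29 47
f 45 47 46
f 46 47 48
f 46 48 32
f 47 29 49
f 47 49 48
f 48 49 50
f 48 50 32
f 49 29 51
f 49 51 50
f 50 51 52
f 50 52 32
f 51 29 53
f 51 53 52
f 52 53 54
f 52 54 32
f 53 29 30
f 53 30 54
f 54 30 31
f 54 31 32
f 56 58 55
f 59 56 55
f 55 58 57
f 57 59 55
f 56 62 58
f 60 56 59
f 60 62 56
f 58 62 57
f 61 59 57
f 57 62 61
f 61 60 59
f 62 60 61



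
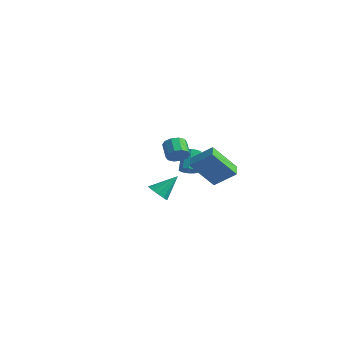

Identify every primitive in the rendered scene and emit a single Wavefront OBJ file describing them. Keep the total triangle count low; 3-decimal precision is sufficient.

v -3.681 3.465 -1.924
v -3.349 3.155 -1.533
v -3.927 3.984 -0.384
v -4.259 4.295 -0.776
v -3.15 3.448 -1.644
v -3.729 4.277 -0.496
v -3.155 3.747 -1.863
v -3.733 4.576 -0.714
v -3.36 3.939 -2.105
v -3.938 4.768 -0.956
v -3.688 3.95 -2.278
v -4.266 4.779 -1.129
v -4.013 3.776 -2.316
v -4.591 4.605 -1.167
v -4.211 3.483 -2.204
v -4.79 4.312 -1.056
v -4.207 3.184 -1.986
v -4.785 4.013 -0.837
v -4.002 2.992 -1.744
v -4.58 3.821 -0.595
v -3.674 2.981 -1.571
v -4.252 3.81 -0.422
v -0.589 2.369 -1.762
v -1.351 1.177 -0.09
v -1.188 3.037 -1.559
v -1.95 1.845 0.113
v 0.51 3.055 -0.773
v -0.252 1.863 0.899
v -0.089 3.723 -0.57
v -0.851 2.531 1.102
v -0.555 -0.54 1.436
v -0.166 -0.605 2.003
v -0.936 -0.105 2.59
v -1.325 -0.04 2.024
v -0.067 -0.234 1.816
v -0.837 0.266 2.403
v -0.154 0.02 1.485
v -0.925 0.52 2.072
v -0.395 0.06 1.135
v -1.165 0.56 1.722
v -0.697 -0.129 0.901
v -1.467 0.371 1.488
v -0.944 -0.475 0.87
v -1.714 0.025 1.457
v -1.043 -0.846 1.057
v -1.813 -0.346 1.644
v -0.955 -1.1 1.388
v -1.726 -0.6 1.975
v -0.715 -1.14 1.738
v -1.485 -0.64 2.325
v -0.413 -0.951 1.972
v -1.183 -0.451 2.559
v 1.429 -4.05 0.298
v 2.079 -4.275 0.252
v 1.871 -2.99 1.382
v 2.043 -3.991 -0.011
v 1.812 -3.726 -0.176
v 1.459 -3.563 -0.19
v 1.096 -3.555 -0.05
v 0.839 -3.705 0.201
v 0.769 -3.964 0.482
v 0.909 -4.25 0.705
v 1.213 -4.473 0.799
v 1.586 -4.562 0.733
v 1.909 -4.488 0.529
f 2 1 5
f 2 5 3
f 3 5 6
f 3 6 4
f 5 1 7
f 5 7 6
f 6 7 8
f 6 8 4
f 7 1 9
f 7 9 8
f 8 9 10
f 8 10 4
f 9 1 11
f 9 11 10
f 10 11 12
f 10 12 4
f 11 1 13
f 11 13 12
f 12 13 14
f 12 14 4
f 13 1 15
f 13 15 14
f 14 15 16
f 14 16 4
f 15 1 17
f 15 17 16
f 16 17 18
f 16 18 4
f 17 1 19
f 17 19 18
f 18 19 20
f 18 20 4
f 19 1 21
f 19 21 20
f 20 21 22
f 20 22 4
f 21 1 2
f 21 2 22
f 22 2 3
f 22 3 4
f 24 26 23
f 27 24 23
f 23 26 25
f 25 27 23
f 24 30 26
f 28 24 27
f 28 30 24
f 26 30 25
f 29 27 25
f 25 30 29
f 29 28 27
f 30 28 29
f 32 31 35
f 32 35 33
f 33 35 36
f 33 36 34
f 35 31 37
f 35 37 36
f 36 37 38
f 36 38 34
f 37 31 39
f 37 39 38
f 38 39 40
f 38 40 34
f 39 31 41
f 39 41 40
f 40 41 42
f 40 42 34
f 41 31 43
f 41 43 42
f 42 43 44
f 42 44 34
f 43 31 45
f 43 45 44
f 44 45 46
f 44 46 34
f 45 31 47
f 45 47 46
f 46 47 48
f 46 48 34
f 47 31 49
f 47 49 48
f 48 49 50
f 48 50 34
f 49 31 51
f 49 51 50
f 50 51 52
f 50 52 34
f 51 31 32
f 51 32 52
f 52 32 33
f 52 33 34
f 54 53 56
f 54 56 55
f 56 53 57
f 56 57 55
f 57 53 58
f 57 58 55
f 58 53 59
f 58 59 55
f 59 53 60
f 59 60 55
f 60 53 61
f 60 61 55
f 61 53 62
f 61 62 55
f 62 53 63
f 62 63 55
f 63 53 64
f 63 64 55
f 64 53 65
f 64 65 55
f 65 53 54
f 65 54 55



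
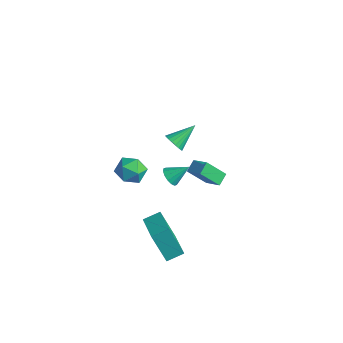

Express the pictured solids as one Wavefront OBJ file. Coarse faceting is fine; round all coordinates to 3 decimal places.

v 0.188 -3.076 2.223
v 0.571 -3.343 1.424
v 0.489 -4.417 2.816
v 0.872 -4.684 2.017
v 1.288 -4.042 2.537
v 1.102 -3.213 2.171
v -0.042 -4.547 2.069
v -0.228 -3.718 1.703
v 0.429 -4.252 1.329
v 1.251 -3.94 1.618
v -0.191 -3.82 2.622
v 0.631 -3.508 2.911
v 2.34 -3.668 -3.321
v 1.532 -3.984 -1.497
v 2.714 -2.775 -3
v 1.906 -3.091 -1.176
v 3.994 -4.569 -2.744
v 3.186 -4.885 -0.92
v 4.368 -3.676 -2.423
v 3.56 -3.992 -0.599
v 0.487 -1.064 -0.68
v 0.985 -1.448 -0.649
v 1.093 -0.216 0.08
v 1.041 -1.257 -0.907
v 0.949 -1.014 -1.105
v 0.733 -0.785 -1.188
v 0.451 -0.63 -1.135
v 0.178 -0.592 -0.961
v -0.012 -0.68 -0.711
v -0.068 -0.871 -0.453
v 0.024 -1.113 -0.255
v 0.24 -1.343 -0.172
v 0.522 -1.498 -0.224
v 0.795 -1.536 -0.399
v 0.487 0.177 -1.134
v 1.54 0.156 -0.48
v 0.28 0.863 -0.779
v 1.333 0.843 -0.125
v 1.187 0.957 -2.235
v 2.24 0.937 -1.581
v 0.98 1.644 -1.88
v 2.033 1.623 -1.226
v -3.268 2.685 -3.368
v -2.639 2.472 -3.181
v -3.032 4.135 -2.512
v -2.585 2.609 -3.427
v -2.649 2.759 -3.663
v -2.82 2.896 -3.848
v -3.068 2.997 -3.95
v -3.351 3.044 -3.952
v -3.62 3.029 -3.852
v -3.828 2.954 -3.669
v -3.939 2.833 -3.434
v -3.934 2.687 -3.187
v -3.814 2.54 -2.972
v -3.6 2.418 -2.825
v -3.328 2.343 -2.772
v -3.046 2.327 -2.822
v -2.802 2.372 -2.967
f 1 12 6
f 1 6 2
f 1 2 8
f 1 8 11
f 1 11 12
f 2 6 10
f 6 12 5
f 12 11 3
f 11 8 7
f 8 2 9
f 4 10 5
f 4 5 3
f 4 3 7
f 4 7 9
f 4 9 10
f 5 10 6
f 3 5 12
f 7 3 11
f 9 7 8
f 10 9 2
f 14 16 13
f 17 14 13
f 13 16 15
f 15 17 13
f 14 20 16
f 18 14 17
f 18 20 14
f 16 20 15
f 19 17 15
f 15 20 19
f 19 18 17
f 20 18 19
f 22 21 24
f 22 24 23
f 24 21 25
f 24 25 23
f 25 21 26
f 25 26 23
f 26 21 27
f 26 27 23
f 27 21 28
f 27 28 23
f 28 21 29
f 28 29 23
f 29 21 30
f 29 30 23
f 30 21 31
f 30 31 23
f 31 21 32
f 31 32 23
f 32 21 33
f 32 33 23
f 33 21 34
f 33 34 23
f 34 21 22
f 34 22 23
f 36 38 35
f 39 36 35
f 35 38 37
f 37 39 35
f 36 42 38
f 40 36 39
f 40 42 36
f 38 42 37
f 41 39 37
f 37 42 41
f 41 40 39
f 42 40 41
f 44 43 46
f 44 46 45
f 46 43 47
f 46 47 45
f 47 43 48
f 47 48 45
f 48 43 49
f 48 49 45
f 49 43 50
f 49 50 45
f 50 43 51
f 50 51 45
f 51 43 52
f 51 52 45
f 52 43 53
f 52 53 45
f 53 43 54
f 53 54 45
f 54 43 55
f 54 55 45
f 55 43 56
f 55 56 45
f 56 43 57
f 56 57 45
f 57 43 58
f 57 58 45
f 58 43 59
f 58 59 45
f 59 43 44
f 59 44 45



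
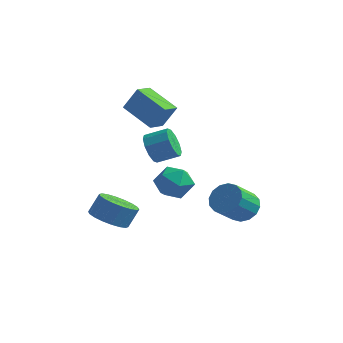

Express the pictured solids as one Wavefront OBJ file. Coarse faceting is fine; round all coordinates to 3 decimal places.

v 2.701 -0.216 -2.023
v 3.412 0.054 -1.454
v 2.97 -1.154 -0.328
v 2.259 -1.424 -0.897
v 3.027 0.326 -1.314
v 2.585 -0.882 -0.188
v 2.554 0.452 -1.364
v 2.112 -0.756 -0.238
v 2.121 0.4 -1.59
v 1.679 -0.809 -0.464
v 1.843 0.182 -1.933
v 1.401 -1.026 -0.806
v 1.795 -0.142 -2.299
v 1.353 -1.35 -1.173
v 1.99 -0.486 -2.592
v 1.548 -1.694 -1.466
v 2.375 -0.758 -2.732
v 1.933 -1.966 -1.606
v 2.848 -0.884 -2.682
v 2.406 -2.092 -1.556
v 3.281 -0.831 -2.456
v 2.839 -2.04 -1.33
v 3.559 -0.614 -2.114
v 3.117 -1.822 -0.987
v 3.607 -0.29 -1.747
v 3.165 -1.498 -0.621
v -2.896 -3.759 -2.482
v -2.229 -3.109 -3.029
v -1.897 -2.572 -1.985
v -2.564 -3.221 -1.438
v -2.641 -2.861 -3.025
v -2.308 -2.324 -1.982
v -3.103 -2.791 -2.914
v -2.771 -2.254 -1.871
v -3.524 -2.912 -2.718
v -3.192 -2.375 -1.674
v -3.821 -3.202 -2.474
v -3.489 -2.664 -1.431
v -3.935 -3.601 -2.232
v -3.603 -3.064 -1.189
v -3.843 -4.032 -2.04
v -3.511 -3.494 -0.996
v -3.563 -4.408 -1.935
v -3.231 -3.871 -0.891
v -3.152 -4.656 -1.938
v -2.819 -4.119 -0.895
v -2.689 -4.726 -2.049
v -2.357 -4.189 -1.006
v -2.268 -4.605 -2.246
v -1.936 -4.068 -1.202
v -1.971 -4.316 -2.489
v -1.639 -3.778 -1.446
v -1.857 -3.916 -2.731
v -1.525 -3.379 -1.688
v -1.949 -3.486 -2.924
v -1.617 -2.948 -1.88
v 1.032 -3.264 0.312
v 1.703 -3.656 1.036
v -0.263 -4.124 1.044
v 0.408 -4.516 1.768
v 0.162 -3.483 1.777
v 0.963 -2.952 1.325
v 0.477 -4.828 0.755
v 1.278 -4.297 0.303
v 1.36 -4.623 1.31
v 1.165 -3.792 1.941
v 0.275 -3.988 0.139
v 0.08 -3.157 0.77
v -4.558 1.063 2.756
v -3.88 1.327 4.056
v -4.391 2.128 2.452
v -3.714 2.393 3.753
v -2.766 0.547 1.927
v -2.089 0.812 3.228
v -2.6 1.613 1.624
v -1.922 1.877 2.924
v -1.235 -2.458 2.183
v -0.81 -2.613 1.416
v 0.24 -2.177 1.91
v -0.185 -2.022 2.677
v -1.014 -2.102 1.398
v 0.037 -1.666 1.892
v -1.302 -1.727 1.679
v -0.251 -1.291 2.173
v -1.564 -1.632 2.153
v -0.514 -1.196 2.647
v -1.701 -1.852 2.638
v -0.651 -1.416 3.132
v -1.66 -2.303 2.95
v -0.61 -1.867 3.444
v -1.457 -2.814 2.968
v -0.406 -2.378 3.462
v -1.169 -3.189 2.687
v -0.118 -2.753 3.181
v -0.906 -3.284 2.213
v 0.144 -2.848 2.707
v -0.769 -3.064 1.728
v 0.281 -2.628 2.222
f 2 1 5
f 2 5 3
f 3 5 6
f 3 6 4
f 5 1 7
f 5 7 6
f 6 7 8
f 6 8 4
f 7 1 9
f 7 9 8
f 8 9 10
f 8 10 4
f 9 1 11
f 9 11 10
f 10 11 12
f 10 12 4
f 11 1 13
f 11 13 12
f 12 13 14
f 12 14 4
f 13 1 15
f 13 15 14
f 14 15 16
f 14 16 4
f 15 1 17
f 15 17 16
f 16 17 18
f 16 18 4
f 17 1 19
f 17 19 18
f 18 19 20
f 18 20 4
f 19 1 21
f 19 21 20
f 20 21 22
f 20 22 4
f 21 1 23
f 21 23 22
f 22 23 24
f 22 24 4
f 23 1 25
f 23 25 24
f 24 25 26
f 24 26 4
f 25 1 2
f 25 2 26
f 26 2 3
f 26 3 4
f 28 27 31
f 28 31 29
f 29 31 32
f 29 32 30
f 31 27 33
f 31 33 32
f 32 33 34
f 32 34 30
f 33 27 35
f 33 35 34
f 34 35 36
f 34 36 30
f 35 27 37
f 35 37 36
f 36 37 38
f 36 38 30
f 37 27 39
f 37 39 38
f 38 39 40
f 38 40 30
f 39 27 41
f 39 41 40
f 40 41 42
f 40 42 30
f 41 27 43
f 41 43 42
f 42 43 44
f 42 44 30
f 43 27 45
f 43 45 44
f 44 45 46
f 44 46 30
f 45 27 47
f 45 47 46
f 46 47 48
f 46 48 30
f 47 27 49
f 47 49 48
f 48 49 50
f 48 50 30
f 49 27 51
f 49 51 50
f 50 51 52
f 50 52 30
f 51 27 53
f 51 53 52
f 52 53 54
f 52 54 30
f 53 27 55
f 53 55 54
f 54 55 56
f 54 56 30
f 55 27 28
f 55 28 56
f 56 28 29
f 56 29 30
f 57 68 62
f 57 62 58
f 57 58 64
f 57 64 67
f 57 67 68
f 58 62 66
f 62 68 61
f 68 67 59
f 67 64 63
f 64 58 65
f 60 66 61
f 60 61 59
f 60 59 63
f 60 63 65
f 60 65 66
f 61 66 62
f 59 61 68
f 63 59 67
f 65 63 64
f 66 65 58
f 70 72 69
f 73 70 69
f 69 72 71
f 71 73 69
f 70 76 72
f 74 70 73
f 74 76 70
f 72 76 71
f 75 73 71
f 71 76 75
f 75 74 73
f 76 74 75
f 78 77 81
f 78 81 79
f 79 81 82
f 79 82 80
f 81 77 83
f 81 83 82
f 82 83 84
f 82 84 80
f 83 77 85
f 83 85 84
f 84 85 86
f 84 86 80
f 85 77 87
f 85 87 86
f 86 87 88
f 86 88 80
f 87 77 89
f 87 89 88
f 88 89 90
f 88 90 80
f 89 77 91
f 89 91 90
f 90 91 92
f 90 92 80
f 91 77 93
f 91 93 92
f 92 93 94
f 92 94 80
f 93 77 95
f 93 95 94
f 94 95 96
f 94 96 80
f 95 77 97
f 95 97 96
f 96 97 98
f 96 98 80
f 97 77 78
f 97 78 98
f 98 78 79
f 98 79 80



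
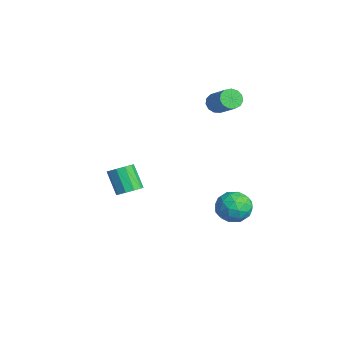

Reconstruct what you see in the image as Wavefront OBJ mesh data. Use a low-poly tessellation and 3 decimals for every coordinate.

v 4.284 -2.508 0.845
v 4.601 -2.126 1.144
v 3.894 -2.329 2.154
v 3.576 -2.712 1.855
v 4.33 -1.949 0.99
v 3.623 -2.152 2
v 4.042 -1.985 0.781
v 3.334 -2.189 1.791
v 3.846 -2.221 0.596
v 3.138 -2.425 1.606
v 3.817 -2.567 0.506
v 3.109 -2.771 1.516
v 3.966 -2.891 0.546
v 3.259 -3.094 1.556
v 4.237 -3.068 0.7
v 3.53 -3.271 1.71
v 4.526 -3.031 0.909
v 3.818 -3.235 1.919
v 4.722 -2.795 1.094
v 4.014 -2.999 2.104
v 4.751 -2.449 1.184
v 4.043 -2.653 2.194
v 2.417 3.432 -2.087
v 3.17 2.977 -2.167
v 1.67 2.243 -2.353
v 2.423 1.788 -2.433
v 2.174 2.096 -1.643
v 2.636 2.83 -1.479
v 2.204 2.39 -3.041
v 2.666 3.124 -2.877
v 3.038 2.332 -2.756
v 3.02 2.151 -1.892
v 1.82 3.069 -2.628
v 1.802 2.888 -1.764
v 2.859 3.309 -2.104
v 1.981 1.911 -2.416
v 1.835 2.092 -1.952
v 2.277 1.825 -1.999
v 2.545 3.223 -1.699
v 2.988 2.955 -1.746
v 2.402 2.437 -1.438
v 1.852 2.265 -2.774
v 2.295 1.997 -2.821
v 2.563 3.395 -2.521
v 3.005 3.128 -2.568
v 2.438 2.783 -3.082
v 3.224 2.662 -2.497
v 2.785 1.964 -2.653
v 2.657 2.317 -3.011
v 2.928 2.749 -2.914
v 3.213 2.556 -1.989
v 2.774 1.857 -2.145
v 2.628 2.038 -1.681
v 2.899 2.47 -1.585
v 3.136 2.177 -2.335
v 2.066 3.363 -2.375
v 1.627 2.664 -2.531
v 1.941 2.75 -2.935
v 2.212 3.182 -2.839
v 2.055 3.256 -1.867
v 1.616 2.558 -2.023
v 1.912 2.471 -1.606
v 2.183 2.903 -1.509
v 1.704 3.043 -2.185
v -1.397 3.08 2.055
v -1.067 2.834 1.675
v 0.127 3.094 2.546
v -0.203 3.34 2.925
v -1.077 3.14 1.599
v 0.116 3.399 2.469
v -1.189 3.427 1.667
v 0.004 3.686 2.537
v -1.367 3.604 1.858
v -0.174 3.863 2.729
v -1.555 3.614 2.112
v -0.361 3.874 2.982
v -1.692 3.455 2.347
v -0.498 3.715 3.218
v -1.735 3.177 2.49
v -0.542 3.437 3.361
v -1.671 2.869 2.495
v -0.478 3.128 3.365
v -1.52 2.627 2.359
v -0.327 2.887 3.23
v -1.33 2.529 2.128
v -0.136 2.789 2.998
v -1.161 2.606 1.873
v 0.033 2.866 2.743
f 2 1 5
f 2 5 3
f 3 5 6
f 3 6 4
f 5 1 7
f 5 7 6
f 6 7 8
f 6 8 4
f 7 1 9
f 7 9 8
f 8 9 10
f 8 10 4
f 9 1 11
f 9 11 10
f 10 11 12
f 10 12 4
f 11 1 13
f 11 13 12
f 12 13 14
f 12 14 4
f 13 1 15
f 13 15 14
f 14 15 16
f 14 16 4
f 15 1 17
f 15 17 16
f 16 17 18
f 16 18 4
f 17 1 19
f 17 19 18
f 18 19 20
f 18 20 4
f 19 1 21
f 19 21 20
f 20 21 22
f 20 22 4
f 21 1 2
f 21 2 22
f 22 2 3
f 22 3 4
f 23 60 39
f 60 34 63
f 39 63 28
f 60 63 39
f 23 39 35
f 39 28 40
f 35 40 24
f 39 40 35
f 23 35 44
f 35 24 45
f 44 45 30
f 35 45 44
f 23 44 56
f 44 30 59
f 56 59 33
f 44 59 56
f 23 56 60
f 56 33 64
f 60 64 34
f 56 64 60
f 24 40 51
f 40 28 54
f 51 54 32
f 40 54 51
f 28 63 41
f 63 34 62
f 41 62 27
f 63 62 41
f 34 64 61
f 64 33 57
f 61 57 25
f 64 57 61
f 33 59 58
f 59 30 46
f 58 46 29
f 59 46 58
f 30 45 50
f 45 24 47
f 50 47 31
f 45 47 50
f 26 52 38
f 52 32 53
f 38 53 27
f 52 53 38
f 26 38 36
f 38 27 37
f 36 37 25
f 38 37 36
f 26 36 43
f 36 25 42
f 43 42 29
f 36 42 43
f 26 43 48
f 43 29 49
f 48 49 31
f 43 49 48
f 26 48 52
f 48 31 55
f 52 55 32
f 48 55 52
f 27 53 41
f 53 32 54
f 41 54 28
f 53 54 41
f 25 37 61
f 37 27 62
f 61 62 34
f 37 62 61
f 29 42 58
f 42 25 57
f 58 57 33
f 42 57 58
f 31 49 50
f 49 29 46
f 50 46 30
f 49 46 50
f 32 55 51
f 55 31 47
f 51 47 24
f 55 47 51
f 66 65 69
f 66 69 67
f 67 69 70
f 67 70 68
f 69 65 71
f 69 71 70
f 70 71 72
f 70 72 68
f 71 65 73
f 71 73 72
f 72 73 74
f 72 74 68
f 73 65 75
f 73 75 74
f 74 75 76
f 74 76 68
f 75 65 77
f 75 77 76
f 76 77 78
f 76 78 68
f 77 65 79
f 77 79 78
f 78 79 80
f 78 80 68
f 79 65 81
f 79 81 80
f 80 81 82
f 80 82 68
f 81 65 83
f 81 83 82
f 82 83 84
f 82 84 68
f 83 65 85
f 83 85 84
f 84 85 86
f 84 86 68
f 85 65 87
f 85 87 86
f 86 87 88
f 86 88 68
f 87 65 66
f 87 66 88
f 88 66 67
f 88 67 68



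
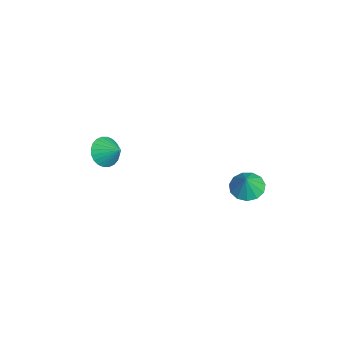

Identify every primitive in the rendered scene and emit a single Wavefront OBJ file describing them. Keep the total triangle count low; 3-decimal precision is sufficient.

v 1.523 3.758 -1.857
v 2.111 3.216 -2.225
v 2.057 3.622 -0.803
v 2.3 3.673 -2.262
v 2.242 4.157 -2.17
v 1.956 4.514 -1.979
v 1.532 4.631 -1.75
v 1.105 4.471 -1.554
v 0.811 4.084 -1.455
v 0.743 3.594 -1.484
v 0.923 3.155 -1.631
v 1.293 2.909 -1.85
v 1.736 2.931 -2.071
v -3.418 -2.858 -3.036
v -2.713 -3.463 -3.085
v -2.722 -2.102 -2.344
v -2.649 -3.256 -3.376
v -2.702 -2.988 -3.615
v -2.864 -2.701 -3.766
v -3.11 -2.437 -3.806
v -3.403 -2.238 -3.729
v -3.699 -2.133 -3.547
v -3.952 -2.139 -3.286
v -4.123 -2.254 -2.988
v -4.188 -2.461 -2.697
v -4.135 -2.728 -2.458
v -3.973 -3.016 -2.307
v -3.727 -3.279 -2.267
v -3.433 -3.479 -2.344
v -3.138 -3.584 -2.526
v -2.885 -3.578 -2.787
f 2 1 4
f 2 4 3
f 4 1 5
f 4 5 3
f 5 1 6
f 5 6 3
f 6 1 7
f 6 7 3
f 7 1 8
f 7 8 3
f 8 1 9
f 8 9 3
f 9 1 10
f 9 10 3
f 10 1 11
f 10 11 3
f 11 1 12
f 11 12 3
f 12 1 13
f 12 13 3
f 13 1 2
f 13 2 3
f 15 14 17
f 15 17 16
f 17 14 18
f 17 18 16
f 18 14 19
f 18 19 16
f 19 14 20
f 19 20 16
f 20 14 21
f 20 21 16
f 21 14 22
f 21 22 16
f 22 14 23
f 22 23 16
f 23 14 24
f 23 24 16
f 24 14 25
f 24 25 16
f 25 14 26
f 25 26 16
f 26 14 27
f 26 27 16
f 27 14 28
f 27 28 16
f 28 14 29
f 28 29 16
f 29 14 30
f 29 30 16
f 30 14 31
f 30 31 16
f 31 14 15
f 31 15 16



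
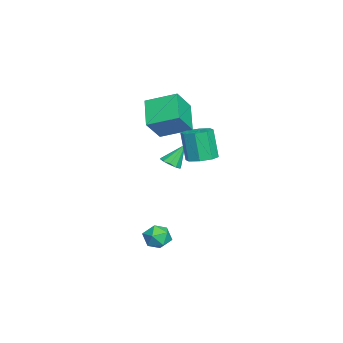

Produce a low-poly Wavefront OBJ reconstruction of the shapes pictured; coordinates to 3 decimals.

v 2.41 -2.469 -2.943
v 2.782 -2.184 -3.484
v 2.958 -3.476 -3.096
v 3.33 -3.191 -3.637
v 3.45 -2.974 -2.966
v 3.112 -2.351 -2.872
v 2.628 -3.309 -3.708
v 2.29 -2.686 -3.614
v 2.917 -2.703 -3.956
v 3.425 -2.496 -3.498
v 2.315 -3.164 -3.082
v 2.823 -2.957 -2.624
v -3.486 -3.055 -1.7
v -2.933 -3.035 -1.527
v -3.854 -2.405 -0.6
v -2.999 -2.742 -1.722
v -3.25 -2.568 -1.909
v -3.592 -2.58 -2.016
v -3.894 -2.773 -2.002
v -4.04 -3.074 -1.874
v -3.974 -3.368 -1.679
v -3.723 -3.542 -1.492
v -3.381 -3.53 -1.385
v -3.079 -3.336 -1.399
v -1.507 -1.359 -0.394
v -0.988 -0.844 -0.187
v -1.334 -1.126 1.381
v -1.853 -1.641 1.174
v -1.516 -0.611 -0.261
v -1.862 -0.893 1.306
v -2.038 -0.816 -0.414
v -2.384 -1.098 1.154
v -2.25 -1.34 -0.554
v -2.596 -1.621 1.013
v -2.026 -1.874 -0.601
v -2.372 -2.156 0.967
v -1.498 -2.107 -0.526
v -1.844 -2.389 1.041
v -0.976 -1.902 -0.374
v -1.322 -2.184 1.194
v -0.764 -1.379 -0.233
v -1.11 -1.66 1.334
v -3.92 -3.671 1.375
v -3.778 -2.146 1.961
v -2.583 -3.423 0.406
v -2.441 -1.898 0.992
v -3.019 -4.182 2.488
v -2.877 -2.657 3.074
v -1.682 -3.934 1.519
v -1.54 -2.409 2.105
f 1 12 6
f 1 6 2
f 1 2 8
f 1 8 11
f 1 11 12
f 2 6 10
f 6 12 5
f 12 11 3
f 11 8 7
f 8 2 9
f 4 10 5
f 4 5 3
f 4 3 7
f 4 7 9
f 4 9 10
f 5 10 6
f 3 5 12
f 7 3 11
f 9 7 8
f 10 9 2
f 14 13 16
f 14 16 15
f 16 13 17
f 16 17 15
f 17 13 18
f 17 18 15
f 18 13 19
f 18 19 15
f 19 13 20
f 19 20 15
f 20 13 21
f 20 21 15
f 21 13 22
f 21 22 15
f 22 13 23
f 22 23 15
f 23 13 24
f 23 24 15
f 24 13 14
f 24 14 15
f 26 25 29
f 26 29 27
f 27 29 30
f 27 30 28
f 29 25 31
f 29 31 30
f 30 31 32
f 30 32 28
f 31 25 33
f 31 33 32
f 32 33 34
f 32 34 28
f 33 25 35
f 33 35 34
f 34 35 36
f 34 36 28
f 35 25 37
f 35 37 36
f 36 37 38
f 36 38 28
f 37 25 39
f 37 39 38
f 38 39 40
f 38 40 28
f 39 25 41
f 39 41 40
f 40 41 42
f 40 42 28
f 41 25 26
f 41 26 42
f 42 26 27
f 42 27 28
f 44 46 43
f 47 44 43
f 43 46 45
f 45 47 43
f 44 50 46
f 48 44 47
f 48 50 44
f 46 50 45
f 49 47 45
f 45 50 49
f 49 48 47
f 50 48 49



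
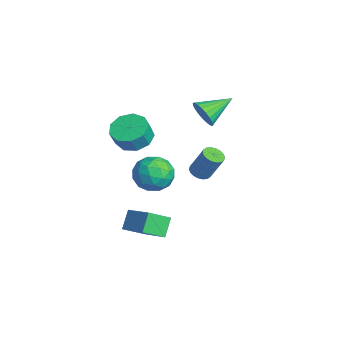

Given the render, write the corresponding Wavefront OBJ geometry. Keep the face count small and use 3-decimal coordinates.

v 0.026 -2.536 -3.643
v -0.611 -2.066 -2.728
v -0.115 -1.366 -4.342
v -0.752 -0.896 -3.427
v 1.612 -1.884 -2.873
v 0.975 -1.414 -1.958
v 1.471 -0.714 -3.572
v 0.834 -0.244 -2.657
v -2.546 2.319 2.392
v -2.119 2.121 3.135
v -2.954 3.981 3.068
v -1.853 2.269 2.931
v -1.707 2.426 2.635
v -1.707 2.564 2.296
v -1.851 2.66 1.974
v -2.116 2.697 1.724
v -2.455 2.668 1.589
v -2.81 2.58 1.593
v -3.119 2.446 1.736
v -3.33 2.29 1.991
v -3.405 2.14 2.316
v -3.331 2.02 2.654
v -3.122 1.952 2.947
v -2.813 1.947 3.143
v -2.459 2.007 3.21
v -0.567 -1.704 2.617
v 0.365 -1.813 2.244
v 0.7 -2.185 3.19
v -0.233 -2.076 3.563
v 0.292 -1.183 2.518
v 0.627 -1.554 3.464
v -0.183 -0.796 2.838
v 0.151 -1.168 3.784
v -0.838 -0.835 3.055
v -0.503 -1.207 4
v -1.366 -1.28 3.067
v -1.032 -1.652 4.012
v -1.521 -1.924 2.868
v -1.186 -2.296 3.814
v -1.229 -2.465 2.552
v -0.894 -2.836 3.498
v -0.628 -2.65 2.267
v -0.293 -3.021 3.213
v 0.002 -2.392 2.145
v 0.337 -2.764 3.091
v -2.573 0.748 -1.436
v -1.689 0.352 -2.087
v -2.931 -1.012 -0.853
v -2.047 -1.408 -1.504
v -1.831 -0.753 -0.563
v -1.609 0.334 -0.923
v -3.011 -0.994 -2.017
v -2.789 0.093 -2.377
v -1.959 -0.725 -2.446
v -1.23 -0.576 -1.547
v -3.39 -0.084 -1.393
v -2.661 0.065 -0.494
v -2.099 0.705 -1.813
v -2.521 -1.365 -1.127
v -2.394 -0.98 -0.574
v -1.874 -1.212 -0.957
v -2.052 0.694 -1.128
v -1.533 0.462 -1.511
v -1.617 -0.188 -0.615
v -3.087 -1.122 -1.429
v -2.568 -1.354 -1.812
v -2.746 0.552 -1.983
v -2.226 0.32 -2.366
v -3.003 -0.472 -2.325
v -1.739 -0.161 -2.407
v -1.95 -1.196 -2.064
v -2.516 -0.953 -2.366
v -2.386 -0.313 -2.577
v -1.31 -0.073 -1.878
v -1.521 -1.108 -1.536
v -1.394 -0.723 -0.982
v -1.263 -0.084 -1.194
v -1.469 -0.706 -2.089
v -3.099 0.448 -1.404
v -3.31 -0.587 -1.062
v -3.357 -0.576 -1.746
v -3.226 0.063 -1.958
v -2.67 0.536 -0.876
v -2.881 -0.499 -0.533
v -2.234 -0.347 -0.363
v -2.104 0.293 -0.574
v -3.151 0.046 -0.851
v -0.426 1.588 -0.405
v -0.107 2.017 -0.677
v 0.386 2.581 0.793
v 0.066 2.152 1.065
v -0.344 2.133 -0.642
v 0.148 2.697 0.828
v -0.598 2.142 -0.56
v -0.106 2.706 0.91
v -0.818 2.04 -0.447
v -0.326 2.604 1.023
v -0.961 1.849 -0.326
v -0.468 2.414 1.144
v -0.997 1.607 -0.221
v -0.504 2.171 1.249
v -0.921 1.36 -0.152
v -0.428 1.925 1.318
v -0.746 1.159 -0.133
v -0.253 1.723 1.337
v -0.508 1.043 -0.168
v -0.016 1.607 1.302
v -0.254 1.034 -0.25
v 0.238 1.598 1.22
v -0.034 1.136 -0.363
v 0.458 1.7 1.107
v 0.108 1.326 -0.484
v 0.601 1.891 0.986
v 0.144 1.569 -0.589
v 0.637 2.133 0.881
v 0.068 1.815 -0.658
v 0.561 2.38 0.812
f 2 4 1
f 5 2 1
f 1 4 3
f 3 5 1
f 2 8 4
f 6 2 5
f 6 8 2
f 4 8 3
f 7 5 3
f 3 8 7
f 7 6 5
f 8 6 7
f 10 9 12
f 10 12 11
f 12 9 13
f 12 13 11
f 13 9 14
f 13 14 11
f 14 9 15
f 14 15 11
f 15 9 16
f 15 16 11
f 16 9 17
f 16 17 11
f 17 9 18
f 17 18 11
f 18 9 19
f 18 19 11
f 19 9 20
f 19 20 11
f 20 9 21
f 20 21 11
f 21 9 22
f 21 22 11
f 22 9 23
f 22 23 11
f 23 9 24
f 23 24 11
f 24 9 25
f 24 25 11
f 25 9 10
f 25 10 11
f 27 26 30
f 27 30 28
f 28 30 31
f 28 31 29
f 30 26 32
f 30 32 31
f 31 32 33
f 31 33 29
f 32 26 34
f 32 34 33
f 33 34 35
f 33 35 29
f 34 26 36
f 34 36 35
f 35 36 37
f 35 37 29
f 36 26 38
f 36 38 37
f 37 38 39
f 37 39 29
f 38 26 40
f 38 40 39
f 39 40 41
f 39 41 29
f 40 26 42
f 40 42 41
f 41 42 43
f 41 43 29
f 42 26 44
f 42 44 43
f 43 44 45
f 43 45 29
f 44 26 27
f 44 27 45
f 45 27 28
f 45 28 29
f 46 83 62
f 83 57 86
f 62 86 51
f 83 86 62
f 46 62 58
f 62 51 63
f 58 63 47
f 62 63 58
f 46 58 67
f 58 47 68
f 67 68 53
f 58 68 67
f 46 67 79
f 67 53 82
f 79 82 56
f 67 82 79
f 46 79 83
f 79 56 87
f 83 87 57
f 79 87 83
f 47 63 74
f 63 51 77
f 74 77 55
f 63 77 74
f 51 86 64
f 86 57 85
f 64 85 50
f 86 85 64
f 57 87 84
f 87 56 80
f 84 80 48
f 87 80 84
f 56 82 81
f 82 53 69
f 81 69 52
f 82 69 81
f 53 68 73
f 68 47 70
f 73 70 54
f 68 70 73
f 49 75 61
f 75 55 76
f 61 76 50
f 75 76 61
f 49 61 59
f 61 50 60
f 59 60 48
f 61 60 59
f 49 59 66
f 59 48 65
f 66 65 52
f 59 65 66
f 49 66 71
f 66 52 72
f 71 72 54
f 66 72 71
f 49 71 75
f 71 54 78
f 75 78 55
f 71 78 75
f 50 76 64
f 76 55 77
f 64 77 51
f 76 77 64
f 48 60 84
f 60 50 85
f 84 85 57
f 60 85 84
f 52 65 81
f 65 48 80
f 81 80 56
f 65 80 81
f 54 72 73
f 72 52 69
f 73 69 53
f 72 69 73
f 55 78 74
f 78 54 70
f 74 70 47
f 78 70 74
f 89 88 92
f 89 92 90
f 90 92 93
f 90 93 91
f 92 88 94
f 92 94 93
f 93 94 95
f 93 95 91
f 94 88 96
f 94 96 95
f 95 96 97
f 95 97 91
f 96 88 98
f 96 98 97
f 97 98 99
f 97 99 91
f 98 88 100
f 98 100 99
f 99 100 101
f 99 101 91
f 100 88 102
f 100 102 101
f 101 102 103
f 101 103 91
f 102 88 104
f 102 104 103
f 103 104 105
f 103 105 91
f 104 88 106
f 104 106 105
f 105 106 107
f 105 107 91
f 106 88 108
f 106 108 107
f 107 108 109
f 107 109 91
f 108 88 110
f 108 110 109
f 109 110 111
f 109 111 91
f 110 88 112
f 110 112 111
f 111 112 113
f 111 113 91
f 112 88 114
f 112 114 113
f 113 114 115
f 113 115 91
f 114 88 116
f 114 116 115
f 115 116 117
f 115 117 91
f 116 88 89
f 116 89 117
f 117 89 90
f 117 90 91



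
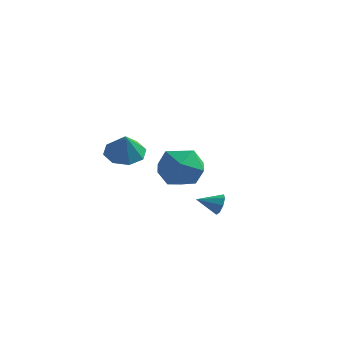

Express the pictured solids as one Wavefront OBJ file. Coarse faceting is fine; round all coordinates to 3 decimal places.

v -0.068 4.465 -3.051
v 0.974 4.655 -2.405
v -0.034 2.525 -2.535
v 1.008 2.715 -1.889
v -0.064 3.198 -1.493
v -0.086 4.397 -1.813
v 1.026 2.783 -3.127
v 1.004 3.982 -3.447
v 1.65 3.616 -2.452
v 0.976 3.873 -1.442
v -0.036 3.307 -3.498
v -0.71 3.564 -2.488
v 4.225 0.781 -3.012
v 4.521 0.673 -2.549
v 3.455 0.139 -2.668
v 4.261 1.011 -2.502
v 3.979 1.213 -2.754
v 3.842 1.163 -3.156
v 3.928 0.889 -3.474
v 4.189 0.552 -3.521
v 4.47 0.349 -3.27
v 4.608 0.399 -2.867
v -1.689 2.426 -1.608
v -0.78 2.518 -1.902
v -1.251 1.854 -0.432
v -1.015 3.106 -1.529
v -1.646 3.295 -1.202
v -2.301 2.975 -1.113
v -2.598 2.334 -1.315
v -2.363 1.747 -1.688
v -1.732 1.558 -2.015
v -1.077 1.877 -2.104
f 1 12 6
f 1 6 2
f 1 2 8
f 1 8 11
f 1 11 12
f 2 6 10
f 6 12 5
f 12 11 3
f 11 8 7
f 8 2 9
f 4 10 5
f 4 5 3
f 4 3 7
f 4 7 9
f 4 9 10
f 5 10 6
f 3 5 12
f 7 3 11
f 9 7 8
f 10 9 2
f 14 13 16
f 14 16 15
f 16 13 17
f 16 17 15
f 17 13 18
f 17 18 15
f 18 13 19
f 18 19 15
f 19 13 20
f 19 20 15
f 20 13 21
f 20 21 15
f 21 13 22
f 21 22 15
f 22 13 14
f 22 14 15
f 24 23 26
f 24 26 25
f 26 23 27
f 26 27 25
f 27 23 28
f 27 28 25
f 28 23 29
f 28 29 25
f 29 23 30
f 29 30 25
f 30 23 31
f 30 31 25
f 31 23 32
f 31 32 25
f 32 23 24
f 32 24 25



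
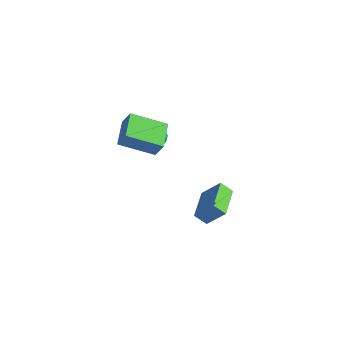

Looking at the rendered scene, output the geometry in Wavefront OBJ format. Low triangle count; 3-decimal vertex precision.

v 0.134 -0.864 1.862
v 0.635 -0.906 1.354
v 0.165 -2.014 1.986
v 0.666 -2.056 1.478
v 0.822 -1.761 2.11
v 0.803 -1.051 2.034
v -0.003 -1.869 1.306
v -0.022 -1.159 1.23
v 0.55 -1.527 1.01
v 1.06 -1.46 1.507
v -0.26 -1.46 1.833
v 0.25 -1.393 2.33
v 0.382 -0.784 1.597
v 0.418 -2.136 1.743
v 0.51 -1.963 2.115
v 0.804 -1.987 1.816
v 0.481 -0.869 1.997
v 0.775 -0.894 1.698
v 0.885 -1.396 2.143
v 0.025 -2.026 1.642
v 0.319 -2.051 1.343
v -0.004 -0.933 1.524
v 0.29 -0.957 1.225
v -0.085 -1.524 1.197
v 0.627 -1.174 1.096
v 0.645 -1.85 1.169
v 0.251 -1.74 1.068
v 0.241 -1.322 1.023
v 0.926 -1.134 1.388
v 0.944 -1.81 1.461
v 1.036 -1.637 1.833
v 1.025 -1.219 1.788
v 0.876 -1.5 1.186
v -0.144 -1.11 1.879
v -0.126 -1.786 1.952
v -0.225 -1.701 1.552
v -0.236 -1.283 1.507
v 0.155 -1.07 2.171
v 0.173 -1.746 2.244
v 0.559 -1.598 2.317
v 0.549 -1.18 2.272
v -0.076 -1.42 2.154
v 2.661 -0.699 -3.727
v 3.572 -0.183 -2.653
v 1.377 0.976 -3.443
v 2.288 1.493 -2.369
v 3.132 -0.233 -4.351
v 4.043 0.284 -3.277
v 1.848 1.443 -4.067
v 2.759 1.959 -2.993
v 2.294 -3.034 1.951
v 1.106 -4.533 2.817
v 1.222 -1.826 2.569
v 0.033 -3.324 3.436
v 2.887 -2.976 2.864
v 1.698 -4.474 3.731
v 1.814 -1.767 3.483
v 0.626 -3.266 4.349
f 1 38 17
f 38 12 41
f 17 41 6
f 38 41 17
f 1 17 13
f 17 6 18
f 13 18 2
f 17 18 13
f 1 13 22
f 13 2 23
f 22 23 8
f 13 23 22
f 1 22 34
f 22 8 37
f 34 37 11
f 22 37 34
f 1 34 38
f 34 11 42
f 38 42 12
f 34 42 38
f 2 18 29
f 18 6 32
f 29 32 10
f 18 32 29
f 6 41 19
f 41 12 40
f 19 40 5
f 41 40 19
f 12 42 39
f 42 11 35
f 39 35 3
f 42 35 39
f 11 37 36
f 37 8 24
f 36 24 7
f 37 24 36
f 8 23 28
f 23 2 25
f 28 25 9
f 23 25 28
f 4 30 16
f 30 10 31
f 16 31 5
f 30 31 16
f 4 16 14
f 16 5 15
f 14 15 3
f 16 15 14
f 4 14 21
f 14 3 20
f 21 20 7
f 14 20 21
f 4 21 26
f 21 7 27
f 26 27 9
f 21 27 26
f 4 26 30
f 26 9 33
f 30 33 10
f 26 33 30
f 5 31 19
f 31 10 32
f 19 32 6
f 31 32 19
f 3 15 39
f 15 5 40
f 39 40 12
f 15 40 39
f 7 20 36
f 20 3 35
f 36 35 11
f 20 35 36
f 9 27 28
f 27 7 24
f 28 24 8
f 27 24 28
f 10 33 29
f 33 9 25
f 29 25 2
f 33 25 29
f 44 46 43
f 47 44 43
f 43 46 45
f 45 47 43
f 44 50 46
f 48 44 47
f 48 50 44
f 46 50 45
f 49 47 45
f 45 50 49
f 49 48 47
f 50 48 49
f 52 54 51
f 55 52 51
f 51 54 53
f 53 55 51
f 52 58 54
f 56 52 55
f 56 58 52
f 54 58 53
f 57 55 53
f 53 58 57
f 57 56 55
f 58 56 57



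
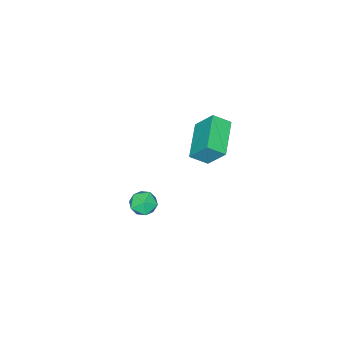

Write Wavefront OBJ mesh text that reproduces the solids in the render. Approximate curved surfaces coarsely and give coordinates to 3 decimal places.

v -3.034 -2.436 -3.43
v -3.205 -1.515 -2.233
v -3.632 -1.805 -4.001
v -3.803 -0.884 -2.804
v -1.397 -1.396 -3.996
v -1.568 -0.475 -2.799
v -1.995 -0.765 -4.567
v -2.166 0.156 -3.37
v 2.907 0.477 -2.941
v 3.557 0.356 -3.265
v 2.703 -0.696 -2.915
v 3.353 -0.817 -3.239
v 3.327 -0.566 -2.547
v 3.453 0.159 -2.563
v 2.807 -0.499 -3.617
v 2.933 0.226 -3.633
v 3.495 -0.247 -3.682
v 3.817 -0.288 -3.021
v 2.443 -0.052 -3.159
v 2.765 -0.093 -2.498
f 2 4 1
f 5 2 1
f 1 4 3
f 3 5 1
f 2 8 4
f 6 2 5
f 6 8 2
f 4 8 3
f 7 5 3
f 3 8 7
f 7 6 5
f 8 6 7
f 9 20 14
f 9 14 10
f 9 10 16
f 9 16 19
f 9 19 20
f 10 14 18
f 14 20 13
f 20 19 11
f 19 16 15
f 16 10 17
f 12 18 13
f 12 13 11
f 12 11 15
f 12 15 17
f 12 17 18
f 13 18 14
f 11 13 20
f 15 11 19
f 17 15 16
f 18 17 10



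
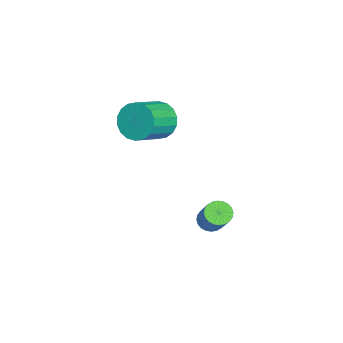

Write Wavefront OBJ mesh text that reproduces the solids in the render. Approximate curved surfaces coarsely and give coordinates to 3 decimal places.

v -3.197 -3.204 3.541
v -2.719 -3.173 2.803
v -1.625 -3.925 3.481
v -2.103 -3.956 4.219
v -2.61 -2.847 2.991
v -1.517 -3.599 3.668
v -2.618 -2.591 3.287
v -1.525 -3.343 3.965
v -2.741 -2.457 3.634
v -1.647 -3.209 4.312
v -2.954 -2.471 3.963
v -1.86 -3.223 4.64
v -3.215 -2.63 4.208
v -2.121 -3.382 4.885
v -3.472 -2.902 4.321
v -2.378 -3.654 4.998
v -3.675 -3.235 4.279
v -2.581 -3.987 4.957
v -3.783 -3.561 4.092
v -2.69 -4.313 4.769
v -3.775 -3.817 3.795
v -2.682 -4.569 4.473
v -3.653 -3.951 3.448
v -2.559 -4.703 4.126
v -3.44 -3.937 3.12
v -2.346 -4.689 3.797
v -3.179 -3.778 2.875
v -2.085 -4.53 3.552
v -2.922 -3.506 2.762
v -1.828 -4.258 3.439
v -1.697 -1.032 -1.019
v -1.258 -1.177 -1.335
v -0.124 -0.793 0.063
v -0.563 -0.648 0.379
v -1.274 -0.964 -1.38
v -0.141 -0.58 0.017
v -1.355 -0.761 -1.37
v -0.222 -0.377 0.027
v -1.488 -0.599 -1.307
v -0.354 -0.216 0.091
v -1.653 -0.504 -1.2
v -0.519 -0.12 0.198
v -1.824 -0.488 -1.065
v -0.69 -0.105 0.333
v -1.976 -0.556 -0.923
v -0.842 -0.172 0.474
v -2.085 -0.696 -0.796
v -0.952 -0.312 0.602
v -2.136 -0.887 -0.703
v -1.002 -0.503 0.695
v -2.119 -1.1 -0.657
v -0.986 -0.716 0.74
v -2.038 -1.303 -0.667
v -0.905 -0.919 0.73
v -1.906 -1.464 -0.731
v -0.772 -1.081 0.667
v -1.741 -1.56 -0.838
v -0.607 -1.176 0.56
v -1.57 -1.575 -0.973
v -0.436 -1.192 0.425
v -1.418 -1.508 -1.114
v -0.284 -1.124 0.283
v -1.308 -1.368 -1.242
v -0.175 -0.984 0.156
f 2 1 5
f 2 5 3
f 3 5 6
f 3 6 4
f 5 1 7
f 5 7 6
f 6 7 8
f 6 8 4
f 7 1 9
f 7 9 8
f 8 9 10
f 8 10 4
f 9 1 11
f 9 11 10
f 10 11 12
f 10 12 4
f 11 1 13
f 11 13 12
f 12 13 14
f 12 14 4
f 13 1 15
f 13 15 14
f 14 15 16
f 14 16 4
f 15 1 17
f 15 17 16
f 16 17 18
f 16 18 4
f 17 1 19
f 17 19 18
f 18 19 20
f 18 20 4
f 19 1 21
f 19 21 20
f 20 21 22
f 20 22 4
f 21 1 23
f 21 23 22
f 22 23 24
f 22 24 4
f 23 1 25
f 23 25 24
f 24 25 26
f 24 26 4
f 25 1 27
f 25 27 26
f 26 27 28
f 26 28 4
f 27 1 29
f 27 29 28
f 28 29 30
f 28 30 4
f 29 1 2
f 29 2 30
f 30 2 3
f 30 3 4
f 32 31 35
f 32 35 33
f 33 35 36
f 33 36 34
f 35 31 37
f 35 37 36
f 36 37 38
f 36 38 34
f 37 31 39
f 37 39 38
f 38 39 40
f 38 40 34
f 39 31 41
f 39 41 40
f 40 41 42
f 40 42 34
f 41 31 43
f 41 43 42
f 42 43 44
f 42 44 34
f 43 31 45
f 43 45 44
f 44 45 46
f 44 46 34
f 45 31 47
f 45 47 46
f 46 47 48
f 46 48 34
f 47 31 49
f 47 49 48
f 48 49 50
f 48 50 34
f 49 31 51
f 49 51 50
f 50 51 52
f 50 52 34
f 51 31 53
f 51 53 52
f 52 53 54
f 52 54 34
f 53 31 55
f 53 55 54
f 54 55 56
f 54 56 34
f 55 31 57
f 55 57 56
f 56 57 58
f 56 58 34
f 57 31 59
f 57 59 58
f 58 59 60
f 58 60 34
f 59 31 61
f 59 61 60
f 60 61 62
f 60 62 34
f 61 31 63
f 61 63 62
f 62 63 64
f 62 64 34
f 63 31 32
f 63 32 64
f 64 32 33
f 64 33 34

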